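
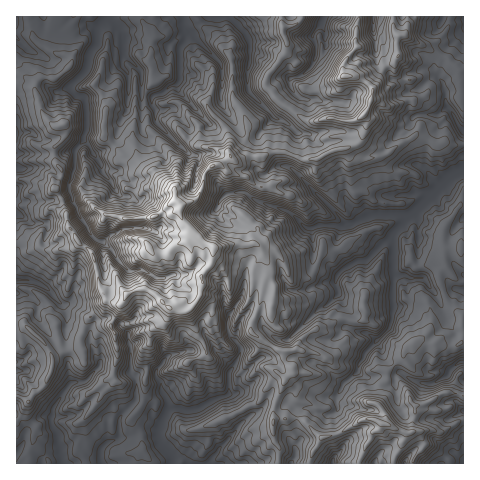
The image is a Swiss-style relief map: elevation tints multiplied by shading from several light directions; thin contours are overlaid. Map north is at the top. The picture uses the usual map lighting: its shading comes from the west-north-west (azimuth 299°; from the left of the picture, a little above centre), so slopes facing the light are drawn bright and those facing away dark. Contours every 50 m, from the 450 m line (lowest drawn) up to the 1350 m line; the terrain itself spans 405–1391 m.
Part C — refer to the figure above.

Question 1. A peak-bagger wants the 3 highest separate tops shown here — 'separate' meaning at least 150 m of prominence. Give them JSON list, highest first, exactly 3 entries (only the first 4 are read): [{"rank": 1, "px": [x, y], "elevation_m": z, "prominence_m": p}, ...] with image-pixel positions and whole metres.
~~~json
[{"rank": 1, "px": [181, 207], "elevation_m": 1391, "prominence_m": 986}, {"rank": 2, "px": [344, 76], "elevation_m": 1168, "prominence_m": 260}, {"rank": 3, "px": [381, 423], "elevation_m": 1074, "prominence_m": 272}]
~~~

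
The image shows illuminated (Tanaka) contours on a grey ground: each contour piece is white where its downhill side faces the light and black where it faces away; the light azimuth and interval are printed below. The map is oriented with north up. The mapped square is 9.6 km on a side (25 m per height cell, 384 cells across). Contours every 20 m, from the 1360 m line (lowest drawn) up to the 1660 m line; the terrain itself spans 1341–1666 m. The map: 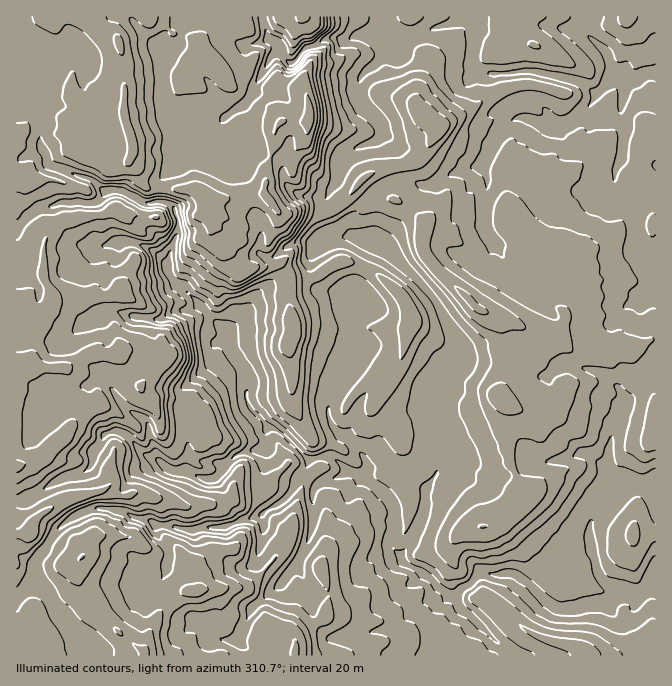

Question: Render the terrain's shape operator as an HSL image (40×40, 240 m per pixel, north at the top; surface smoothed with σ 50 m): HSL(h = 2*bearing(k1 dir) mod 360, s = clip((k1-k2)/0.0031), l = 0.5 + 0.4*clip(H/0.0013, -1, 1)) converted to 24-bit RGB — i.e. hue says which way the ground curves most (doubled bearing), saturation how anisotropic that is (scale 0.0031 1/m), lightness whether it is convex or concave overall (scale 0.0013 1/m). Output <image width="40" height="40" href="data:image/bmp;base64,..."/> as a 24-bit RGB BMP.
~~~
<image width="40" height="40" href="data:image/bmp;base64,Qk32EgAAAAAAADYAAAAoAAAAKAAAACgAAAABABgAAAAAAMASAAATCwAAEwsAAAAAAAAAAAAAfH18hYZ4gYB6gISFfXiAc2lueV5Yfb6myMajR2SFqnecaIyNdqupkHKanzpQa4N3e46QyMeWWmyLYoedjnigoXulkHWJhoGFfYqGdoGHfXyFe4WMipOeaLClcxU/iZJ1eIBtdox2gJ6miq+xi5Wkb2majneak4GViXKLhpmIeoaPgG97fGFld2l+rN7Ma26J4qOOVl9fTHZXnHWCh1BhfauASE6AmYeWaoiWsNOunD2GfGZUWnZIYXdHbn9JanlvmIqgfHeIeIqGkJWUYJlwVQ4viaaZhKOkltbed4ytfniNkn+ElHJ9dmN8f3t7k4t/b3KBn6CJfGx8f2N6kJelfLuYiH9ofXFpj4NwlV1rXGhFdGxSc5d/r6ekBD5U1NG9eIejrGVfaT56r6WgfX6ecYuRfIeXn4ChWHdqjpmToIqmVopvTAsifqeMhrimgLGaZ2tcWnBkc3RYj3VxlICBiE9xXoeBo5WGcYaEkId/g1R/hoN9eKt6hY6Aemx5d3V2ZoJ6r3Six13FlqyaWHhYkY9ci2lgBW0cgFVvnIVrYFV5t6x9Y3yFn3qYc4J5a31uqYOgaYFaYaWGZS5p2NTolNDIg5aMh2xuhGJwfDE5hYWRYm5JXXAtLpBFm3B7rp99UINcelRjf3NmlaNxhJVhbHZedG5seHx4e4JvdHaOgZSIo52Qe5SyrqXUu6DOo1WIIE4+q6CHgVBopM2HZGdxc31+lYaaioGXSXlMsZmXaBY3ooRVADMVoZ2Wq3indk5Rek9oh7OpgHyQlZKic2CFdTkxo6NnHnxrdqeRU0OOrZTAp6Wuk5J1coF+c399dnh+kJ9/LDJalpN4dp50lXt4fXpBJVol24ClkYJ6KVNMrrCvsbKOd21xTHRlh5V8UHBMaxoTWTY4cquOpM2klTKOamMsVmE9aI6Dc5d+goJ3gIZ5iJx2WCp3l5GdpayQVWF4zXVlBywdgI1qlXRztaKedHOGbV1We1dSjdHALA5nntezsm+3tXe5wLPTY5R+SVZ51ZuvP4+KhIh7t4mBk3KVjIR/WIlWhj2ILo+jtJS6jHOWuZZuZ1CFg3h8dZKCY517coV/doV4fIF0fIV2ZVqLmYiNp6CGjmaTmIe12sPPB0tIuLDDvJGnoJLId5jb1u3qJxtI1fbthGVRbqqKjIWmwluz3b3BDh5Nn3pv4sOvDS9JpZ+AjX+Lk4iRrIuSCylEc5h3nISDbW2Qw5K0k4avoJmqlouVaXpvXnVibnxsdIZ9dG12cpCOkYuRr6yXb2SeWG2X33uQhn9ZADMCmJapu7HSxrG9Mx4AMAMKdYA9s6WfhIyWnotvF40CHzMAKRJWjIy26dq6AgoxtriFfXmGnYSDkHplHh5Q69qyKF1ndYRyeYp7no+ckn+ftYarpYWfcoN+Z35maIV1dnp8cZCEd4SDs6aPaGeCQ2Y+jI6C66rr6rX4XXNHQT8PZmCgrd3Rj8HUipTRlMHeoonalpfDxovIg3DBem6VAjEL+NzHCwUuq7KDW2l4qZKKhK2iMQg4wc+RIjJji5p5aIBuh5J2f3aAiHKAtoaYooWfgpOQcIB7c4B7V36CbH92naB9f2yDd3iCGWQWQH9DloygnXu32ZncJ7mPv7zbjJK/d3ixkYOoXbiwpj2b5s+0SktvknedvKG0JWteGz9CnZCPtIakZKhyVg0ic7OVkp15PUNTlY2CeYeDgINueXlwfoCEjJiPpIagp4GehoiNcm91WHd/eIZyeYRmh31sioejrICDg3R8PVsWGE0kraCCup5oQGQsXpM0KhYJLyUEo3hgH9e1z5SUiIGcR1uFwnyaN1tI88Hgg6K7O0k1b30+hp2VkYmGhnh7n5ubVltihYh9eYyKf2JwhI9xYJ9mdH6DrI22sn66iZqiWGCOmnlzfmdlhY9aZ2aDtmq+mo5rPYk8OjxgvJWQwKKKXJynQCIYkMeQZn2vr2BDilh3ADMPq6QtWkJyoqWIsnWeXFsCKiIJmdCyazJrd51/kJB7f4uAiJCAa3ttgIl0fGt0fHd/kJ15emJ1knB4hYNNOGgbelouf5h1mWuYc2qOvZCRW2lxVHlv0aXEw6XEkpSqADMzy6abeg80NQBJduSSS0F+rKiQkKWotczkf1/SJzKzu7d8bS5L2vHbW3XEd0dCeomAcXl6hZN+gYiBeHGDl5WLfXyJc3ODgnl+laJ7eWZ+f4h9h5F7lUhikLG0hZiXRmF4joWVrZWdYWGAcnuAY35qs4aDv1ptnoCfTWyw1fbrLiNBdaimU0F6n6SFhMF+cGZtfoGRaB9fe1ZlgdCQhrqAViJdqrKPln2KfY2EdpeIhYWGemWBf4pzf319eWt+g4B4mIhreX11f4V4g4N7g5iSioWEj3+KMmN0fn56o56AcHF8bn9+boB6m42HqX2yscDMclOEj0Rr1fbiOzBPYF12ib2doJSHcWhoSBlGcXucnqOlo8uMaWVxKjBlzKyjO1x6qpmIaYFueXt0Zmh7h4eBe3iEemeNkWprkraqfYiZfYWSkn2ejo5+eICDkoegUlhxaXxooaCIio2McGx7jHmCQoVBXmJ2t656dFiOipmUe8FPg11kP5GVo5yflWR3oHp3GShXh3SRnI2H2NmaSUZ2YXOEc4d5oH6blYOHmI99YH98dHR/f4eCeHV8YlyGqL2tinh9fX6HfoeLcGF9qZGEf3dzbHhng2iUaJltdZ10gmFsaYF6fHppmaqPh5WbXkNZfJh/bo6ByI+pqmNwQ6xXL2E1i2N2mYN5RSNhaW5lnp901d+cSEF2dXB9S395j358dHmDzYyNW316bHl2coBzdYaFXnh6lpB6noF3gINyfndXVYh8l6ach36ZijxKdYtxkY52YpdrpJW6caejcI6o0XrAkmeRcnmfeol+gXp3ZoBzzJWi2ebiHDiCcWp7dUlrdXuThWCNkKR0x9l/R014cnJ+doGDZntwj4CEcG99qZWFX3aBe3x5coCAaWp0fXNgnqh8hHJ/ioCAh2hteGVJgYmdh5+zh3GMjJWLdHh6aHBdoZhLWmBbTnBSkIWIfW6coZ+ifIGfg22YgdeJzaejQipgY4NWZkaBbm+KanqTr6Ko3MKfP1p4b3qCc3aIh4R4a3hrcG921rORWmZucpSMcWyAcFtncYZelp96f3R7hI6GgISYgYSNeX97eYSOiISZh4eYmXWfa2uDx5SRXHt/bIF1Zn5qZHJ2gcZ+cHOtitLf9NfkqUyIYUpvd2hwU29fdHN6cnBhkJVb4+atTUGGcoCYXFGGkZeWc3mZcXGbwJ2Of62uXF+HekhsgGFdeqh8eIZxf6Sff4qVf3OFiIB6fYV5dYdpfnmDcnh+joOJXX1giYuXr5eYXl1vhIppXW09eDEESzsdu+LbEEoSMzINmjluwp5mTndrT3FkXXNsk5p6zNulhlKSaXF5ZF1+f4d8c3BuZlFar9KQkISZaTZyfUVxpdC0lb3Lh562f3iHgV1tgHFyjY6HfoV8ho6JWnFuh3h0fod4sIywREdruLmfZWKoooa9VFa1r6zAgsWef4t0XGN+gjxqcUFQ0dmajlw7JWUvX4SNiqOGrMBcX2BofWRwc3V8f319eE1neJ1+ruC/czBmZCdOktCqlsu6hHBzfGlme1Fkfop+fIR8gYF7j4mJh4SVgnmMdHtyYX9kenltn4h9WX1qfXRqbG9uV1d6sa6clpp9g5iveB6NV2NemKSEn2ZxvrvJv53OF142UJJVtbyemkjEiYR4VmxNZ09Rg7+9o+LGaR85WRZBo+fHh76peGRshGJyiIV9f3yDhH59gIGAh4Z9goZ0h3qMgoWdgoSddXaObm19t7iAe2OGZIR3bIN1k4KAU2J65L20eK2xCggrzpKGg3Z8j66XaKBaXKZziHDa3cTqMoMqLDtp25rhx8HnitHwjJJ2cC45citml9SvdKeDfVlWfGJYbnt/gFKBfpOEhIJ/gXZ1iIaCgYuFgoaHcXpxhHt9hWRzgWmCrqyFXWpUdXNmcYtfRm8uOFNc8KkKMwwACikp3aa0e5WYibOUjWpxrqNwyJG8BC8O6LOdJTtMRodArKA/bC8wf3JtfnB+WkaLzuqiZ0pVgnd4i7CxV2KLgG1rhX5vf5aWfoSNh4WLj4eTmIKce4CBd3F4ioN/fXSMe5OJuHuac2tecm9lrY2CmUil1fb2kypcttmXO0Uvs6lkh4yCiYt4mo58Ojxw15Gwg4mSQl5aP10ybX9idn5ZeXBmbmVoXIuG1LyZW3qHlZKGeIxqZjJ0hqSUfpCJfn98en16fY98g4CGcHF/nn+TZGSKkI6HN3BEiKKRk3DEvK3q19H6vYbdqdfWfKHczM7/oI+0a5O1pp2tfoh8fJV/fVhcWDxfz+DK6t7tFkeo4p7lM2VHooiVYmVyg4eAVKmIk5yPnoCOYnuBmJqJQjx8j5WCgX58gIF6doF9eoV1c3t0iX57gnN7a2mAlpOIq4SFiW+MT1wpKzECd4QABG9M2tjTMwIAKDMAMQoCE8FJjsB/g4GXjomqjVmaktDGeb6KY1Mzey5DMWxv8bjeLXxtg3utmKe3f5qWbnx+pX6QaXx9vZiKMkl2mIyAgn5/hIR9goR+d4J3gnqEcn90bWl+iX1+i5J9mY61fnuqiJvQ0eb6zlNXuhQHOnU4rubUWqGfcJbCmIXCn7Swe2VqbmVea2F32senUzRSs9GkTl+XSIZxX2Ju7rTLLmI0X3U0gnZIfn1DNnNHvJa0Zn2GKChnop19gICCf4OEkYOOhneAe4J/cYZ0XmR1k4x+hJN+doV8R7o7MxQAbTIsoc7rfKi2wIvPiLmns6izRV9oYYNghnJhgXNwe3h2ZGx0xcaDOxxf596YX0VVQnGCUXSAfJeDx5zRoojXr4fIbJ9wjYOKWItTZHlCSEOBm5KHg4OGfoCLeoeFj3+Yj4GMiIF5TXV9kHR2cY1ljpx0Wy9SmrmUg4+Qe3x+d4KCYlpt1datT11LWlR+enp4gYF6gXx7fnx/doB8f19oVnV30X2OzPS/NC5XOGZDWH1Mf3twgXdwemhd0oqSUIBafnuQioOPJlpwqJaDgoqBeISKmYyWdWuAjH2NnYabaXaIl4J+k3+FoImEFixtl56XiJSJeXV/fX97cGF6rcKQn5y2ZliGd318eoaAgniIhn6GfXV8ZlWDp46BTV5f++7LNDSDb4WseoujTJuSdlJcmIZ1bYNp6LGxMnhZjXaUboiKZ4x4fouIfYSKbnt5jYGacH98h4iAp5CPinyEioeJhX98ZVucpa2Hgn59eneAc2mBnauKnJxsV1JehXSBe4KEg3uBbotreICJhnOgaIuRw7G8Qz/F+fHSMVScZIKSgYSNbSpWcHNskYlxgaSWoMi4z4rbU3dziXaFZXpyens7fVdCf1dpO3opkXt+en53fIV0kZ+Qh4eBgYR+a0V6iZtzg4V9enl/Z2t/vbuIZoNgZFB4iGp5fn9te3ZqhX+AnopjGlxPq52ykodqX01q8P3OSz+BV29wYSVniZCPbH2YjrOpgaaIfpF+b2ePpWWuqHifUnVJe3+He1tXeXpsr55+P5F7pIOQiYN4lot9joqAjZGDWlByhoh/h4qBe3yDbm1/sLWOl4SMWFt3alF+oKGXfaCuhlWAkLSlX3J+zaLRb5WZhXWczOGYZ018blxkK0p/lZ6mbn2akI2UtrCjc3JjZF1OeW1wboSk2rnwoovXk7DgxOD3qq/VhRVEI39OuI+HUZ+EtZeYgHh0aoeKhYF8kZCDdnd/fnaArrh7hIdzYVp6T3CLt5l+clJigquMfG+O2JyZADIz4fXWjzHb65B7Uk9Ua15LOm5WZnddaJiEiI96rHBWi2Nwjo6COk5QVkIWPEQGJzIBMyIAUjcNeo93n93doomlcXNKsH51PVIYgIeBgmd6codwgYFzfXZ7dWd7vdGMbImFdFCAbHd9h4CCl5Wng5mSf42CY162r3W9VA4PADMQ9tXXSH56z5Dij4rFX5SsZF1PeG5noKCAjn+HmomHGCNluKi7nYm2mH+3ipS6kb/Fg6KpgH+HlWOEonp6X4mCmKWWg4B9enx9hYl8e3Z8f3t7W1p/3uzSjmGaYl5PhXx3YX2KsruYe290hkxFkXZVFCYNIxAg+93Qkew9JTQAFyQPgW01dkFMh5GDR41IiYV+mn6hk4ODNTl5npaBfHx7h4aNj6+qg5aahHOBhFplfkdcd4l4fpd/g319gXOFgoeLhYOGfneGgX2GX6yFsptSax5WxNnBVpyQcWxke39WhmN5i4+UpcaYGgAzoLnDpqKa0snJj5/mXVO3anagdpCZkF2LpqGtfYGSS3g+V3pNiU+Ki5N+gIF1jY9qhXJJeGRKg4VrPW6Aj4CkoYynm5iUbW6N"/>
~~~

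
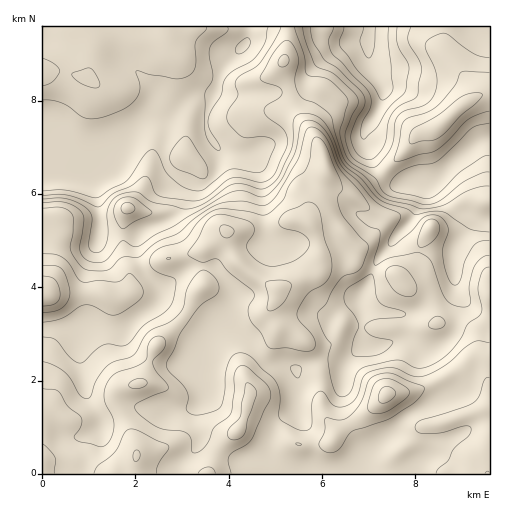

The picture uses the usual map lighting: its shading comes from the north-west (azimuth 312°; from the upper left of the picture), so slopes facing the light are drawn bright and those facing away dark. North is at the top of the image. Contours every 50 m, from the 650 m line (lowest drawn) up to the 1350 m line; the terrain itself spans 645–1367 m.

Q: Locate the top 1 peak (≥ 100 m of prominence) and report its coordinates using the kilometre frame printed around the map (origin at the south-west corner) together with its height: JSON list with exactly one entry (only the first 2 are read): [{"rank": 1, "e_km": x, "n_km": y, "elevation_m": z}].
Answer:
[{"rank": 1, "e_km": 7.39, "n_km": 1.71, "elevation_m": 1367}]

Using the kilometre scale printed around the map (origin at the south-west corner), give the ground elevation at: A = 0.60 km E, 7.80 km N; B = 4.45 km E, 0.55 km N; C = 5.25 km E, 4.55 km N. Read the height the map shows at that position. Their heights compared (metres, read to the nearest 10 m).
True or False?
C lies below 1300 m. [True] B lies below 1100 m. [False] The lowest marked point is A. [True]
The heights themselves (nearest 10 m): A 890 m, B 1230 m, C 1200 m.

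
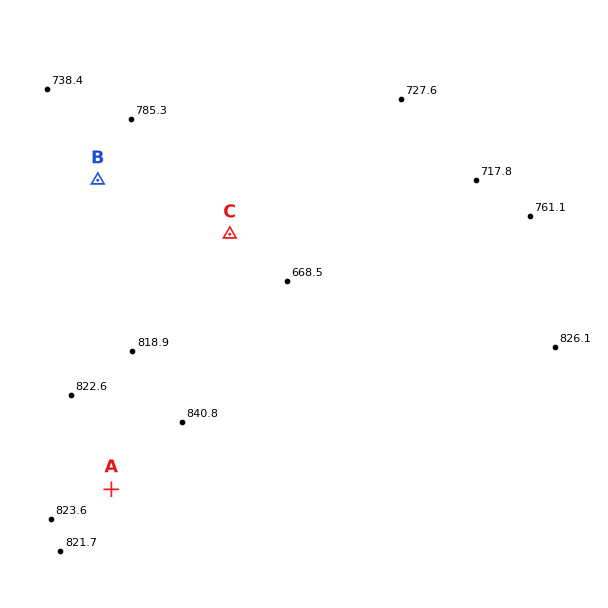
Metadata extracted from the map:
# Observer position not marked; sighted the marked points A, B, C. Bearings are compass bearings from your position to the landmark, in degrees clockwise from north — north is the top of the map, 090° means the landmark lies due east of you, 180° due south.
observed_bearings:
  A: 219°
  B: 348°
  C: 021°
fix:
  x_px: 152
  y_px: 438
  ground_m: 840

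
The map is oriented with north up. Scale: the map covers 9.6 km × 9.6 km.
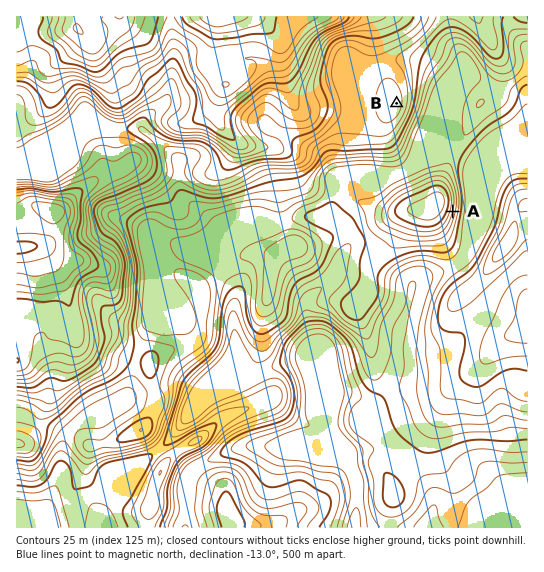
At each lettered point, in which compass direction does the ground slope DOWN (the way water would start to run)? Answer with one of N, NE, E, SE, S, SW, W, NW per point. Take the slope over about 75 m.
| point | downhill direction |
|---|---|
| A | E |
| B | E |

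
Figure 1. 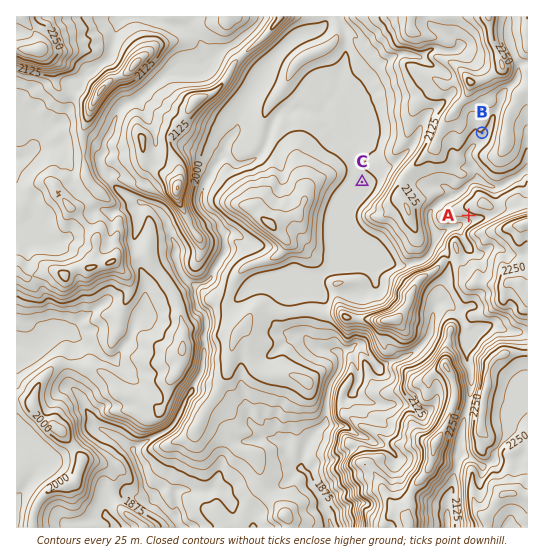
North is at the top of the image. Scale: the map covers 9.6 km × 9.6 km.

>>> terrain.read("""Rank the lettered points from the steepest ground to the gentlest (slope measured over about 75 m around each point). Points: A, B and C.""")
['A', 'B', 'C']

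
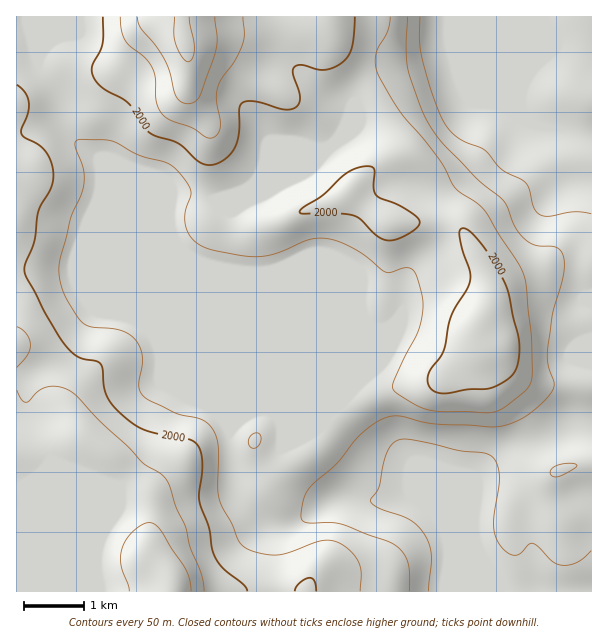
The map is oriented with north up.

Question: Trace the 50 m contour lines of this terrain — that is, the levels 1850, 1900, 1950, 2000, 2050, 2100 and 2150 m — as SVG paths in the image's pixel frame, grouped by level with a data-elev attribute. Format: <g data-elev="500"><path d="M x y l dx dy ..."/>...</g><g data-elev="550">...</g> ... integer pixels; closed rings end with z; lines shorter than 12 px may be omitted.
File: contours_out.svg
<g data-elev="1850"><path d="M428 591l3-36-2-10-5-11-7-9-7-5-30-11-7-5-3-3 9-15 4-21 4-13 5-8 7-4 13 0 47 11 24 2 10 5 4 7 2 12-5 39 0 14 5 13 10 11 4 1 5 0 10-10 5-2 6 4 15 15 12 3 13-4 12-10"/><path d="M591 214l-16-2-26 4-9-1-6-6-5-20-4-7-23-12-19-21-21-9-12-9-6-9-6-12-14-45-4-21 0-27"/></g><g data-elev="1900"><path d="M410 591l-2-27-3-8-6-8-10-6-47-18-12-2-21 1-6-2-2-3 0-5 5-19 8-11 24-21 22-27 12-10 12-7 14-2 36 8 63 3 10-2 12-5 20-14 11-11 4-9-6-21 0-15 5-36 9-33 2-17-1-10-5-6-6-2-18-1-12-8-8-12-10-24-29-24-32-34-12-15-10-20-13-39-2-22 1-30"/><path d="M552 476l3 1 6-1 14-8 2-3-8-2-12 2-6 5-1 3z"/></g><g data-elev="1950"><path d="M360 591l1-19-3-11-9-12-13-7-7-2-9 1-32 12-12 2-21-3-7-3-6-4-23-47-1-12 0-39-1-9-4-9-10-9-27-7-33-17-4-9 4-28-2-9-4-8-6-7-8-4-10-2-23-2-9-6-17-28-4-14-1-12 12-49 10-23 3-12 0-13-9-23 0-5 6-3 32 2 27 14 28 9 12 10 8 11 3 7-6 21 1 15 6 11 12 8 35 8 21 2 18-4 31-13 17-2 13 4 16 7 31 23 4 0 15-4 6 1 5 6 5 18 2 10-1 12-5 18-23 48-2 5 2 4 22 15 18 6 55 2 9-2 9-6 20-16 5-11-1-42-7-60-6-13-32-51-9-9-22-16-15-26-39-48-22-36-3-11 0-12 2-7 9-15 3-15"/><path d="M251 447l4 1 5-4 1-7-3-4-4 0-5 5-1 5z"/></g><g data-elev="2000"><path d="M247 591l-4-7-22-18-8-14-4-24-10-28 3-36-1-11-3-7-9-7-27-4-19-6-11-6-14-12-8-9-4-9-3-24-2-5-5-3-18-4-12-11-20-31-20-39-1-10 9-24 4-30 13-24 2-14-2-12-6-11-6-6-13-7-5-4 0-5 7-16 1-11-3-9-9-8"/><path d="M316 591l-2-10-5-3-10 6-4 7"/><path d="M440 393l9 0 19-4 18 0 9-3 17-11 4-6 3-10 0-21-13-53-23-39-12-13-7-5-4 2-1 6 4 15 7 21 0 10-19 35-8 36-12 16-3 8 0 6 2 4 4 4z"/><path d="M387 240l9-1 12-5 10-7 2-6-4-5-12-8-28-13-2-7 0-18-2-3-12 0-12 5-24 22-21 13-4 5 4 2 29-1 22 3 8 4 15 16z"/><path d="M103 17l0 27-11 24 0 6 4 7 9 9 23 13 21 29 7 4 21 7 21 18 11 4 6-1 7-3 8-6 4-6 5-14 0-25 3-7 4-2 6 0 30 8 12-1 5-4 1-6-7-24 1-7 8-2 16 5 8 0 10-4 9-6 5-7 2-8 3-28"/></g><g data-elev="2050"><path d="M204 591l-2-15-12-28-4-21-10-20-7-22-5-9-21-13-14-16-31-28-20-21-9-8-12-4-10 1-8 3-10 11-3 1-5-3-4-9"/><path d="M17 367l10-12 3-10-3-10-4-5-6-3"/><path d="M120 17l1 13 4 11 6 6 15 12 7 10 3 11 0 21 5 12 9 7 21 7 14 10 5 1 6-2 4-7 0-9-4-19 1-11 4-10 13-18 8-17 2-10-1-18"/></g><g data-elev="2100"><path d="M191 591l-2-13-5-12-25-38-4-4-6-1-8 2-9 7-6 8-4 9-1 17 8 25"/><path d="M137 17l3 10 16 19 10 16 10 34 4 5 8 3 7-3 5-5 14-40 3-17-2-22"/></g><g data-elev="2150"><path d="M175 17l-1 16 2 11 6 13 6 5 4-3 2-9-5-33"/></g>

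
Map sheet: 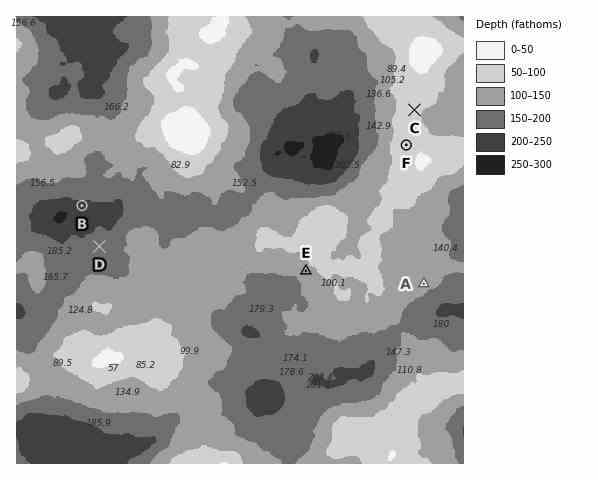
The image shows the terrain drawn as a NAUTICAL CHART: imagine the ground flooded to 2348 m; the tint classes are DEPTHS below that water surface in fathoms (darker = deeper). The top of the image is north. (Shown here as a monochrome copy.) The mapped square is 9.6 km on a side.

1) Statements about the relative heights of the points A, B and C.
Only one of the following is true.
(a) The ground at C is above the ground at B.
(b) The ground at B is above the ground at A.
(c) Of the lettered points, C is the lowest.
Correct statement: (a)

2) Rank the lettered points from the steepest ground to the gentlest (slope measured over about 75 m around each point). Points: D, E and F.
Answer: E F D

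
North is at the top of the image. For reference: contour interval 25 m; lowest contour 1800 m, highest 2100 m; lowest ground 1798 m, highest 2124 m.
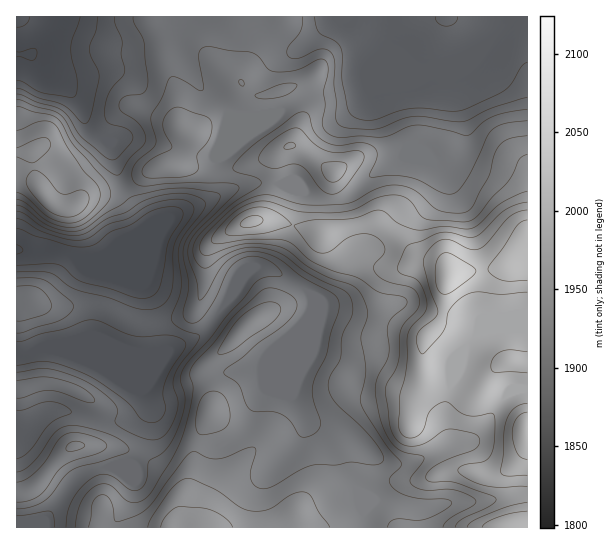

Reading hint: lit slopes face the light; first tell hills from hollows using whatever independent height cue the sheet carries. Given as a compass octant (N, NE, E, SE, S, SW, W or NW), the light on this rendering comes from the E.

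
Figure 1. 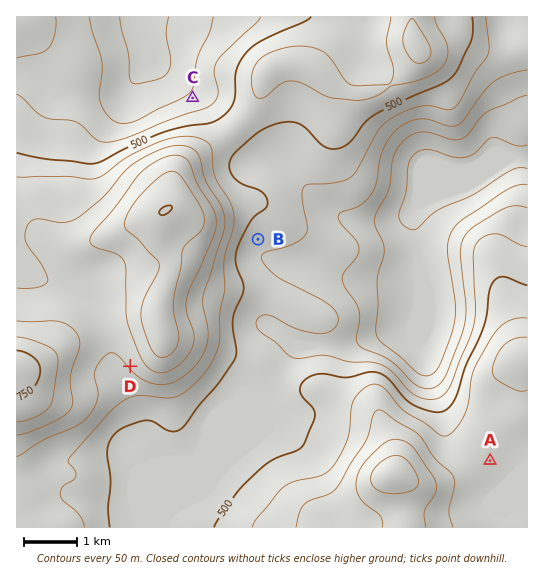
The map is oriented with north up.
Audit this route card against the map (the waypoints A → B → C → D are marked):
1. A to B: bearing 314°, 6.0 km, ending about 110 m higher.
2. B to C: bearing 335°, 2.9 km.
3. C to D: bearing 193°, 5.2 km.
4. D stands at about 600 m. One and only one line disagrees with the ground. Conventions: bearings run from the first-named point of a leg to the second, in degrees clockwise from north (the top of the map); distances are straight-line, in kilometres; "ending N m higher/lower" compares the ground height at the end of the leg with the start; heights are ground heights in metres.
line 1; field sense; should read lower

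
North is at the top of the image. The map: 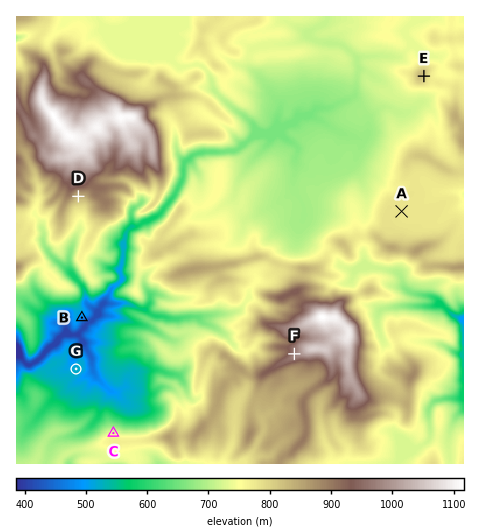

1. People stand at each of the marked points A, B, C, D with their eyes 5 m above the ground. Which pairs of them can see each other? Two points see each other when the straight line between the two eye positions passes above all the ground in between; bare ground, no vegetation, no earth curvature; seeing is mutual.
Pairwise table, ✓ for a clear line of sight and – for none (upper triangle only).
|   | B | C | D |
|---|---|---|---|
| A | – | – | – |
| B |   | ✓ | – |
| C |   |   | ✓ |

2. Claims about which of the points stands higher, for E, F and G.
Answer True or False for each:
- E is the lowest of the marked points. False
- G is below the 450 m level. False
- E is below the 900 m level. True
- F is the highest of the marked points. True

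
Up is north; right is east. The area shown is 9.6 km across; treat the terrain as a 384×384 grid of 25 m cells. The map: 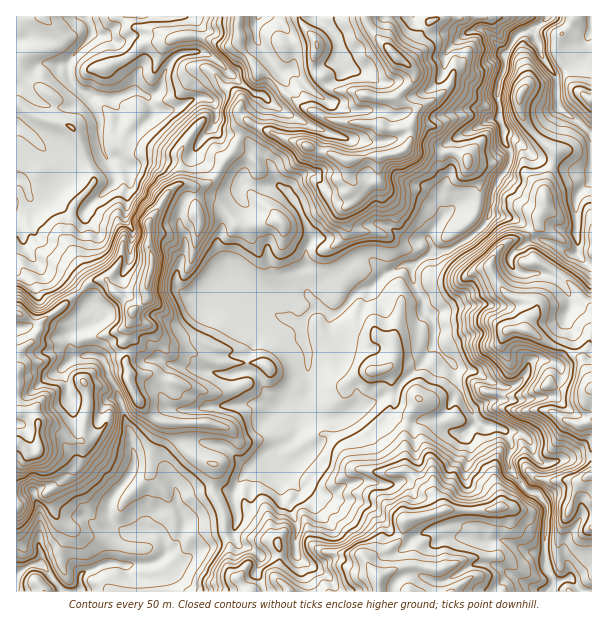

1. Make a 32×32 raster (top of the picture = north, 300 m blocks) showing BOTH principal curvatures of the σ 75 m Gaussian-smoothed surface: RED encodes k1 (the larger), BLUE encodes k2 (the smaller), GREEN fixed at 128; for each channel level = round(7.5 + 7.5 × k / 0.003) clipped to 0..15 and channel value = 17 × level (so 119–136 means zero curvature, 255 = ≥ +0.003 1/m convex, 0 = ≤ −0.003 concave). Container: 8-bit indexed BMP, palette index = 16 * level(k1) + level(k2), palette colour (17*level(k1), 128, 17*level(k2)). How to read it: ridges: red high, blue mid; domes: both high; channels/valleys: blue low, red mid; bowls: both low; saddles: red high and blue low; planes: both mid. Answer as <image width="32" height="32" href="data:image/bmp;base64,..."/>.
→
<image width="32" height="32" href="data:image/bmp;base64,Qk02CAAAAAAAADYEAAAoAAAAIAAAACAAAAABAAgAAAAAAAAEAAATCwAAEwsAAAABAAAAAAAAAIAAABGAAAAigAAAM4AAAESAAABVgAAAZoAAAHeAAACIgAAAmYAAAKqAAAC7gAAAzIAAAN2AAADugAAA/4AAAACAEQARgBEAIoARADOAEQBEgBEAVYARAGaAEQB3gBEAiIARAJmAEQCqgBEAu4ARAMyAEQDdgBEA7oARAP+AEQAAgCIAEYAiACKAIgAzgCIARIAiAFWAIgBmgCIAd4AiAIiAIgCZgCIAqoAiALuAIgDMgCIA3YAiAO6AIgD/gCIAAIAzABGAMwAigDMAM4AzAESAMwBVgDMAZoAzAHeAMwCIgDMAmYAzAKqAMwC7gDMAzIAzAN2AMwDugDMA/4AzAACARAARgEQAIoBEADOARABEgEQAVYBEAGaARAB3gEQAiIBEAJmARACqgEQAu4BEAMyARADdgEQA7oBEAP+ARAAAgFUAEYBVACKAVQAzgFUARIBVAFWAVQBmgFUAd4BVAIiAVQCZgFUAqoBVALuAVQDMgFUA3YBVAO6AVQD/gFUAAIBmABGAZgAigGYAM4BmAESAZgBVgGYAZoBmAHeAZgCIgGYAmYBmAKqAZgC7gGYAzIBmAN2AZgDugGYA/4BmAACAdwARgHcAIoB3ADOAdwBEgHcAVYB3AGaAdwB3gHcAiIB3AJmAdwCqgHcAu4B3AMyAdwDdgHcA7oB3AP+AdwAAgIgAEYCIACKAiAAzgIgARICIAFWAiABmgIgAd4CIAIiAiACZgIgAqoCIALuAiADMgIgA3YCIAO6AiAD/gIgAAICZABGAmQAigJkAM4CZAESAmQBVgJkAZoCZAHeAmQCIgJkAmYCZAKqAmQC7gJkAzICZAN2AmQDugJkA/4CZAACAqgARgKoAIoCqADOAqgBEgKoAVYCqAGaAqgB3gKoAiICqAJmAqgCqgKoAu4CqAMyAqgDdgKoA7oCqAP+AqgAAgLsAEYC7ACKAuwAzgLsARIC7AFWAuwBmgLsAd4C7AIiAuwCZgLsAqoC7ALuAuwDMgLsA3YC7AO6AuwD/gLsAAIDMABGAzAAigMwAM4DMAESAzABVgMwAZoDMAHeAzACIgMwAmYDMAKqAzAC7gMwAzIDMAN2AzADugMwA/4DMAACA3QARgN0AIoDdADOA3QBEgN0AVYDdAGaA3QB3gN0AiIDdAJmA3QCqgN0Au4DdAMyA3QDdgN0A7oDdAP+A3QAAgO4AEYDuACKA7gAzgO4ARIDuAFWA7gBmgO4Ad4DuAIiA7gCZgO4AqoDuALuA7gDMgO4A3YDuAO6A7gD/gO4AAID/ABGA/wAigP8AM4D/AESA/wBVgP8AZoD/AHeA/wCIgP8AmYD/AKqA/wC7gP8AzID/AN2A/wDugP8A/4D/ALTnwJG4mJeHhpWmt9eS6Malk5W1tqWVkrTGpZWVkpOkoHDnhIKDhIaHdYTY2JHVcnGlp9emt7fY1qSkpreAtafHkLeYp6eomIaGY7Nyo+eA+eXH2KaUhYSElZWUpKCmpdWAx6iGdoZ2h4aGx4Sn2bHGY3SVo9aUdHV1hZe3gOXW+pC2dYamhnaXdnbHhLaVlJV2doWl2db49vb46fiQ+ZKws6aGhoO3h5aGp6WFpoV2hoaFppOUlcaEcsbIgIDVpqSlpaiHhYO4dHanuHSGdnaGpsfE5sWlxpSU94D29Nf41+qlppeWcqaFuLe2lHWHh3aFt4Z2t6PIhYTnsNOwYLGmx5S3yJZwlZWUgpPnpYeHh5WXhna3pYRjhKSAcKSWpaXYpaW21pDm1+b36LZ1h3eHhnWWhqWEhKiRkaS2xfjWxedzlbSQ97aElIKShIZ2d4eHh3WGlcm3lJLl1eTTgcjFkrLYuKD3hLfItqa3lZaGhoiWlpWjuJeS98GQtOmS2cilgbWyo9akk3OElpW3yIZ3h4XJyJaFhmKRhPhwsmHWxpWVlIOlpXW3lpenl5aFh4eHdoWWp3aFg8f5tHPl5aazx2SWtdbG15WWloZ2d4eHh4eHp6enhoSVlNf4+KVkl/jj94V1YviixXR2h4d3h4eHhoaWhrd0dYS0tJO2l3SXxXK39XPmtPhzc3d3h4eHh3eIhnWHuIOVlIS29ri4ldWUZHS298aT93HFhHd2hoZ2h4aXl4SlpbT55veDgqTXg5aGl6V09oD4ktSVdXWmppalpnR1lZWTgpW3+IDp13ORhoanlmLWsPakssaUl5amp3K0t6XWlYWloHDH97GRtbKHhqd1hNWw+XSk6KO4pti2krbFg4KmhYWnw4Cgs6e1wod2hqaDtoH21aO1hXaXp4GFuNmmt7eFdnbXgMmn6JWzh4eGl6aEYaf458aFdpVzc7enqLfog3R1lcWQlafplYOHiIeGp4Vjg6OUhMd1p4OkgpTXhcOUpYSl2sWQx7SEhIeHd6eFh5aluLWVx7aCdNf498TU9fm2ktXZpZCixsm0hoaXuISYhoSG+KKStPX35aCAkLO1xcW1gLDUcPammJGnp6aXhJeYdHKV96H5pYGQ9vXTspSV1YO1tZDF5oNws4aWp4SDhIWElpJwovZgo9eiktX41saz96emkOjYk7L5l6eFtKiodLeTuMbTkOi1dLa2lIKBs9eR17iQs/qxwpWXlXSkyce2pZHEwpDFxpWD54R1hLb4t3LYt5Og95DGhoaWqJOEdKWn6MTC5+iDqIP5pIWV+IWlpZH4oaDBtLiGl5imhZS3t6WUpHOG94KVtbSUleekdKXX5eD21dCg5aU="/>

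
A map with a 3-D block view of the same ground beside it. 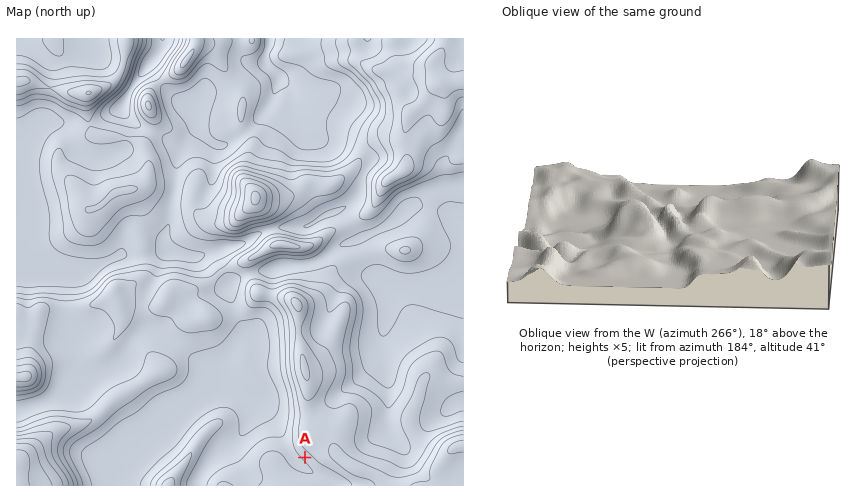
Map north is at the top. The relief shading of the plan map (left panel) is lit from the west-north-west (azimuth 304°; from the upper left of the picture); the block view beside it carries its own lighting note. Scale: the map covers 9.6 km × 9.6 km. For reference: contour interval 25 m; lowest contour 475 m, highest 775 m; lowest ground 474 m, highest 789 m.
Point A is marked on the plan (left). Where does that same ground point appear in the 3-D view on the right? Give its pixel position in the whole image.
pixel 816 208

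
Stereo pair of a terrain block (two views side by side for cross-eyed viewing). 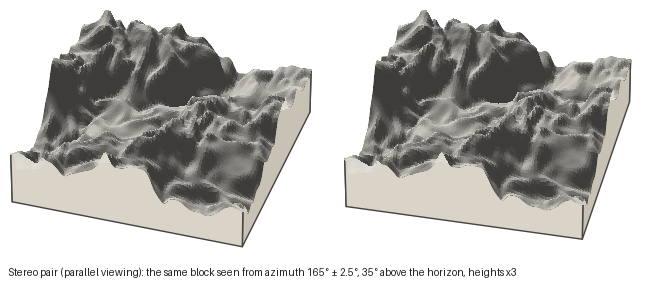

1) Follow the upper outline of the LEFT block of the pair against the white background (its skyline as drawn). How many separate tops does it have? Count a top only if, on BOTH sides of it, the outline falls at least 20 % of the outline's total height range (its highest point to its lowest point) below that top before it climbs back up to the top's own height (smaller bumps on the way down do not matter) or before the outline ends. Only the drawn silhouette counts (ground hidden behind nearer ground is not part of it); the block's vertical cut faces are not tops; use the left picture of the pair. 1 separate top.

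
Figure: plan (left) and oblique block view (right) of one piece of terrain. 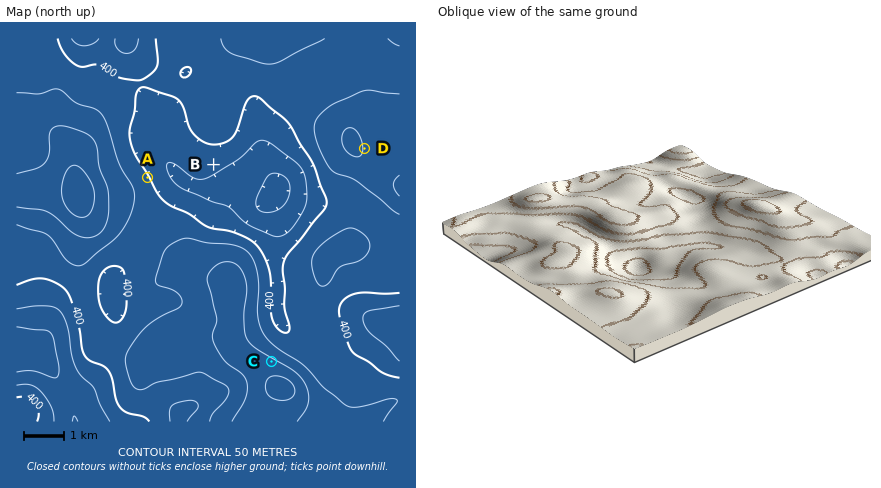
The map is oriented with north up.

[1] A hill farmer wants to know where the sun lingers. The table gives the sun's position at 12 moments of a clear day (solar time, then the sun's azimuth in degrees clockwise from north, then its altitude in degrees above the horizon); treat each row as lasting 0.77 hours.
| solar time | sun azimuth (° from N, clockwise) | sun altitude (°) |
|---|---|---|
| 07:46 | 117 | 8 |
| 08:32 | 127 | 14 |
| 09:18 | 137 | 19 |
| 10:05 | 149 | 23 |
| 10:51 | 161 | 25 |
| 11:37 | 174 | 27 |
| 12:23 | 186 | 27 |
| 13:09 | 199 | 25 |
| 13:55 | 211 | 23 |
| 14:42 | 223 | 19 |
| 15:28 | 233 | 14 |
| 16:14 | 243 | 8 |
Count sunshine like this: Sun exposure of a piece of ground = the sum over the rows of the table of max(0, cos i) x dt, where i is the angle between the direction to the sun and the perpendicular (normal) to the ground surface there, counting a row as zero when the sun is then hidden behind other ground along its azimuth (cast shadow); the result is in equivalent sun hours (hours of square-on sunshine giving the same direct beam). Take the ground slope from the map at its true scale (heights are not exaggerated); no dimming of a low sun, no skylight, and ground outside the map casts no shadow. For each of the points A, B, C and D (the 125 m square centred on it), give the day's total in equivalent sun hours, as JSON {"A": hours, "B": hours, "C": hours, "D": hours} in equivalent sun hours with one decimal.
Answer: {"A": 2.6, "B": 3.5, "C": 2.2, "D": 3.0}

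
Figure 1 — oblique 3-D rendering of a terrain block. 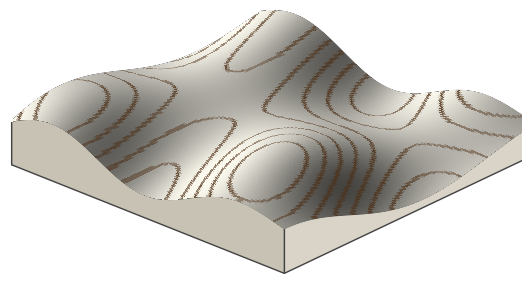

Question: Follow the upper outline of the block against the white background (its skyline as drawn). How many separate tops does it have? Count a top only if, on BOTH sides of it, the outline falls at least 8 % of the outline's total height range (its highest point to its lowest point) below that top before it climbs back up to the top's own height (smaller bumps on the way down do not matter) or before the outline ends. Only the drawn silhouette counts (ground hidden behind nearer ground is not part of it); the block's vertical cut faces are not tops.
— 1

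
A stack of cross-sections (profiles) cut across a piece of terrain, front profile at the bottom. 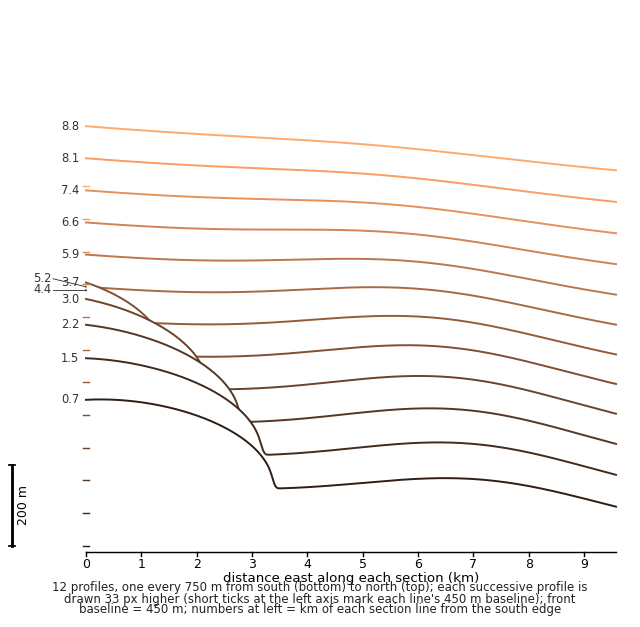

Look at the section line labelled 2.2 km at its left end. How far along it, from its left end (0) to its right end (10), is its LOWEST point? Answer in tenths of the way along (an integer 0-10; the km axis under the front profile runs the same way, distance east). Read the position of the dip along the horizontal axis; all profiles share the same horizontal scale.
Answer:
10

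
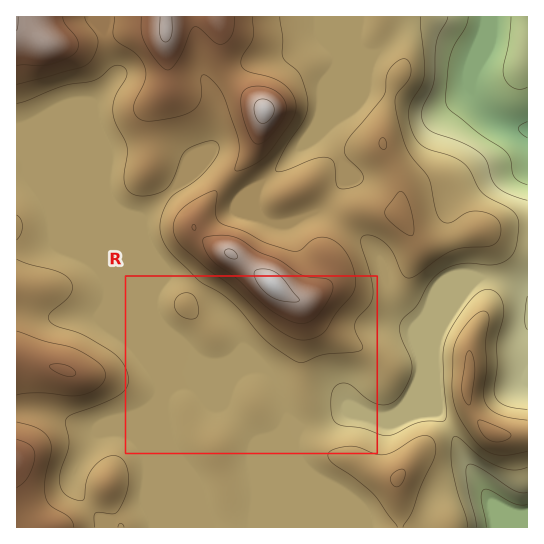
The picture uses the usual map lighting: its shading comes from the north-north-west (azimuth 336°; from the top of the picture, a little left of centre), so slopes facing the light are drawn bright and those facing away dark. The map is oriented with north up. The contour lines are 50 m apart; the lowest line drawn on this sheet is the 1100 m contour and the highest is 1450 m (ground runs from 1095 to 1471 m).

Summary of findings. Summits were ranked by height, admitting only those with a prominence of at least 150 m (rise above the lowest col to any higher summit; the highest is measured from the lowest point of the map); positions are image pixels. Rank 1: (273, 285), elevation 1471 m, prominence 376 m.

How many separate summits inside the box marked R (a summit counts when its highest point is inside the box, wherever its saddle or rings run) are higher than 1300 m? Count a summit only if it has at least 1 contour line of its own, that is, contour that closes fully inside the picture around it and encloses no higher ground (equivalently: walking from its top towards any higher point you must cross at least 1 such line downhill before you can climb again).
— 2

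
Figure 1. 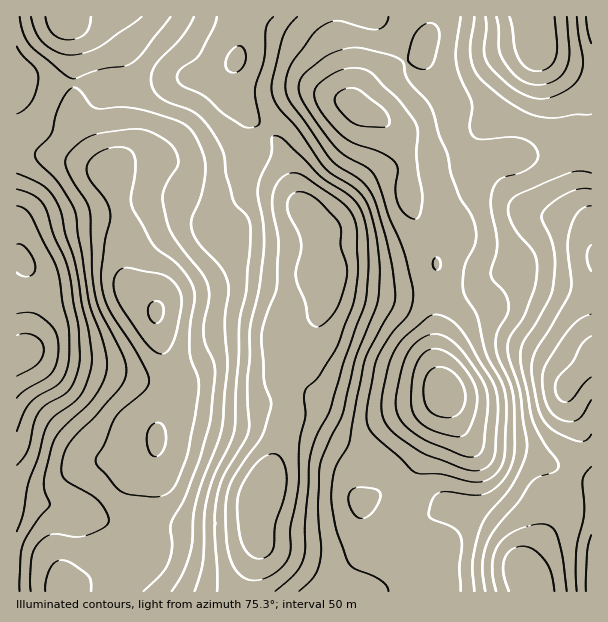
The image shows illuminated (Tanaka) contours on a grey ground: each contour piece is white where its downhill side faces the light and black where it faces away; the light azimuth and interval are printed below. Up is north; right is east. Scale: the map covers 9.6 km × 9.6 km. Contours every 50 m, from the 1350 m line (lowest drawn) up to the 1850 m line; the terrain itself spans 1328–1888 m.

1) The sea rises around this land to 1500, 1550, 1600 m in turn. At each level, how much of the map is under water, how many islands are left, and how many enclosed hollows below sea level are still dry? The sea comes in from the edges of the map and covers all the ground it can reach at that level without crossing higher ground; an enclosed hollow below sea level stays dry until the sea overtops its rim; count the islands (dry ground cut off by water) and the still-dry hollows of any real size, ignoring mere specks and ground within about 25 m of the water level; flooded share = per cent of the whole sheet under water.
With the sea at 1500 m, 26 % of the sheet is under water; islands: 0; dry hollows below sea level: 0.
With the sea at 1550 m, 38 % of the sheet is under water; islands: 0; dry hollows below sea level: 0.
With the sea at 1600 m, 53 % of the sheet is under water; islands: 0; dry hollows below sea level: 0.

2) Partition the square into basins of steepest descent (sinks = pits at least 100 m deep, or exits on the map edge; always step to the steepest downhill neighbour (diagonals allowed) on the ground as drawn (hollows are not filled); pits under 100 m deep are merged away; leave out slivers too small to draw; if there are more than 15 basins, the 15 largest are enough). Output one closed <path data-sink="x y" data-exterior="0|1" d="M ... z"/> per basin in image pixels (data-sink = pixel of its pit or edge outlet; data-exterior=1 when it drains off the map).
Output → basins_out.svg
<path data-sink="263 489" data-exterior="0" d="M429 16l-365 1 8 16 1 12 0 72 18 33 19 20 14 51 3 58 5 9 24 21 4 33 15 47-3 12-15 30-5 46-1 51-7 23-6 7-6 2-19 2-8 3-24 17-10 10 357-1-2-12-13-13-27-12-8-6-14-32-3-16 35-13 13-10 19-33 12-31 4-20-4-6-6-33 0-61 4-15-2-27-26-45-2-9 0-33-10-24-18-22-17-6-7-7 8-13 14-14 11-8 28-12 7-5 6-21z"/><path data-sink="26 351" data-exterior="0" d="M63 16l-47 1 1 575 52 0 36-27 8-3 19-2 8-5 6-10 5-17 1-51 5-46 15-30 3-12-15-47-4-33-24-21-5-9-3-58-14-51-19-20-18-33 0-72-1-12z"/><path data-sink="591 356" data-exterior="1" d="M584 150l-92 10-36 18-42 10-6 6 0 3 13 30 15 24 0 115 6 26 20 39 12 14 9 5 42 6 66 25 1-329z"/><path data-sink="537 41" data-exterior="0" d="M591 16l-160 0-1 16-6 21-7 5-28 12-11 8-14 14-8 13 7 7 17 6 18 22 10 24 0 28 11-5 13-1 24-8 29-15 13-5 53-4 24-4 16 1z"/><path data-sink="525 576" data-exterior="0" d="M444 396l-4 17-12 31-19 33-13 10-35 13 3 16 14 32 8 6 27 12 13 13 3 13 162 0 1-110-67-26-37-5-14-6-12-14z"/>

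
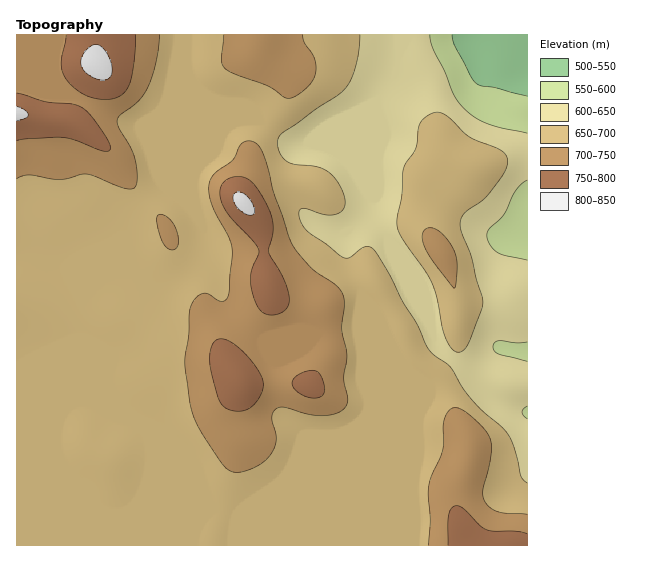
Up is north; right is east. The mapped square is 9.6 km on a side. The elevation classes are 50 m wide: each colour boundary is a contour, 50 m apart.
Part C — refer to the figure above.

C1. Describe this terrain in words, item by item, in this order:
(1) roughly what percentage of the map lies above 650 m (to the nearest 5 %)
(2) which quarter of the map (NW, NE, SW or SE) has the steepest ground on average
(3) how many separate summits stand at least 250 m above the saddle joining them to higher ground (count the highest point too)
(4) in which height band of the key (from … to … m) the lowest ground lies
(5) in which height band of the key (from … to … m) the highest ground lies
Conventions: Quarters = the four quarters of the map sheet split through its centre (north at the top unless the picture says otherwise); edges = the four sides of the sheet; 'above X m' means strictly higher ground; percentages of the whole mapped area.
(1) About 80 % of the map lies above 650 m.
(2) The steepest ground, on average, is in the north-east quarter.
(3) Counting only tops that stand 250 m proud, the map has 1 summit.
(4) The lowest ground lies in the 500–550 m band.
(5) The highest point is somewhere between 800 and 850 m.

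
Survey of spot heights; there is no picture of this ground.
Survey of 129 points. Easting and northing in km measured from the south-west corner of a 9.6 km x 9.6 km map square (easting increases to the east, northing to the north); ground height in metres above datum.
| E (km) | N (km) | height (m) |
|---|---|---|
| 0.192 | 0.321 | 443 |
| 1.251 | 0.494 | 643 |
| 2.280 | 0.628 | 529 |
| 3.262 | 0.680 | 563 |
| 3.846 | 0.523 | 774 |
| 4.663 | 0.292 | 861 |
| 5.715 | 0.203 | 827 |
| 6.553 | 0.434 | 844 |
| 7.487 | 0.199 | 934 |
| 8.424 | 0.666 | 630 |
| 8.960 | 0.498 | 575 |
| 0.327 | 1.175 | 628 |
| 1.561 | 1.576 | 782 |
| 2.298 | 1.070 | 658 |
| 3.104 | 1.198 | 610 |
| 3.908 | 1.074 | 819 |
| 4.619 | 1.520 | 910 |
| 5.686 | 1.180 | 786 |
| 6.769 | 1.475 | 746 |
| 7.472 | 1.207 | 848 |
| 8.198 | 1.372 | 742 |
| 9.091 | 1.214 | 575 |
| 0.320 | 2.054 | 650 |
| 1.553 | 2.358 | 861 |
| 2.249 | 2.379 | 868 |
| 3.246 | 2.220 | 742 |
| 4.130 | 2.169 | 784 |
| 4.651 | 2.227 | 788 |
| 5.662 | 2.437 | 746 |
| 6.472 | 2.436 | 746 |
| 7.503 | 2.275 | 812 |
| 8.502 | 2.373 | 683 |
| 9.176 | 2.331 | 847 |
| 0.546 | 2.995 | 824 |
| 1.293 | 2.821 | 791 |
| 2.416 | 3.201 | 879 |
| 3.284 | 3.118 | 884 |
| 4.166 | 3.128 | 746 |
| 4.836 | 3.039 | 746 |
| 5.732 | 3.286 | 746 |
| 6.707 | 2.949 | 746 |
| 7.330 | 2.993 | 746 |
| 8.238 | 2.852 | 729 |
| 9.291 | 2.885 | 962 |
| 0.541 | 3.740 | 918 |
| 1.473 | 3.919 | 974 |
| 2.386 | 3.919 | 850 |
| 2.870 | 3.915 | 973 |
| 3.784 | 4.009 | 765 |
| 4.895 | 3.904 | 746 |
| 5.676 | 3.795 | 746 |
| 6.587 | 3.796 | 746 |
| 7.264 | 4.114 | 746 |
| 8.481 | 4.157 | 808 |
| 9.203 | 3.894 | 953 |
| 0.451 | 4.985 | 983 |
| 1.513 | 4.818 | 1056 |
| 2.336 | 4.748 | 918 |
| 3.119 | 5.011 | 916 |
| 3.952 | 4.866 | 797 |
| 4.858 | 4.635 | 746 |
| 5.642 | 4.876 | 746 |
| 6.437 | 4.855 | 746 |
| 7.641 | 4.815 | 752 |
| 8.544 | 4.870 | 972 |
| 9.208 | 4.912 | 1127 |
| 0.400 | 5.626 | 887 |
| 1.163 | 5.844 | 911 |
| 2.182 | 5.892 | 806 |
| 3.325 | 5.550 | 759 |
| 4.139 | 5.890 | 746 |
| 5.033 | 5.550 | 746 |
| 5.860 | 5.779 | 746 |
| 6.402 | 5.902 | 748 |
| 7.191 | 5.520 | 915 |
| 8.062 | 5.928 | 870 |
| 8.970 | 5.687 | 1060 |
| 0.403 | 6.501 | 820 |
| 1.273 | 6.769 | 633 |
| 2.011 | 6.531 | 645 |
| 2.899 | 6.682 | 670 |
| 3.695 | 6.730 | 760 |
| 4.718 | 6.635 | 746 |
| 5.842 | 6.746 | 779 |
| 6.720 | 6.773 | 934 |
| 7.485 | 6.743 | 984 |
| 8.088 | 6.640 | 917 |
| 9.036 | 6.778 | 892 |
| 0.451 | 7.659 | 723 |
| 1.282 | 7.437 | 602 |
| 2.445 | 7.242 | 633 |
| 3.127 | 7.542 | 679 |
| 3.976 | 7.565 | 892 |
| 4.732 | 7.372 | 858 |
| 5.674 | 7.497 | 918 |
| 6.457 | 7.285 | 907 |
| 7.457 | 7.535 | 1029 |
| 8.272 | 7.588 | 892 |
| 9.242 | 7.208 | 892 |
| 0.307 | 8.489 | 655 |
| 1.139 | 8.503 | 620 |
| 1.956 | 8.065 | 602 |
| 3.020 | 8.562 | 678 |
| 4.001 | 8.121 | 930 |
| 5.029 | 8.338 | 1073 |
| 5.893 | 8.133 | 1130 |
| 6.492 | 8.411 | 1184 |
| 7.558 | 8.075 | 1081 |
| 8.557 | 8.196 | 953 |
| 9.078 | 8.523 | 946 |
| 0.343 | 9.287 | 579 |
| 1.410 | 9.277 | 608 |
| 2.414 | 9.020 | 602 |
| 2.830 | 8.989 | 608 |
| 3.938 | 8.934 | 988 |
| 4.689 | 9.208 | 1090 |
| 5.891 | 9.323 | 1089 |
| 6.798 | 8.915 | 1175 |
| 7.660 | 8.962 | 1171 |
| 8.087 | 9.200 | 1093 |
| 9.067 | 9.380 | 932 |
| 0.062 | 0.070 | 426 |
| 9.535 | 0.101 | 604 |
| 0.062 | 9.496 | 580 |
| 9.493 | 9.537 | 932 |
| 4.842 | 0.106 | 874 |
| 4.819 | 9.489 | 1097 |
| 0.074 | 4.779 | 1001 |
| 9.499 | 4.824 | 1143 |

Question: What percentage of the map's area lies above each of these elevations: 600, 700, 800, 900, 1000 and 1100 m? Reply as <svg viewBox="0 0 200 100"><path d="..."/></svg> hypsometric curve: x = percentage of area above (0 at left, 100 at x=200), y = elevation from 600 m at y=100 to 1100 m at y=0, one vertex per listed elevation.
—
<svg viewBox="0 0 200 100"><path d="M189 100l-25-20-65-20-44-20-31-20-15-20"/></svg>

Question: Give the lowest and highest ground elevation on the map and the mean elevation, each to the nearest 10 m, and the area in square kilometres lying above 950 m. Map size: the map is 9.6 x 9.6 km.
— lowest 420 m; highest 1200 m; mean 820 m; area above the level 16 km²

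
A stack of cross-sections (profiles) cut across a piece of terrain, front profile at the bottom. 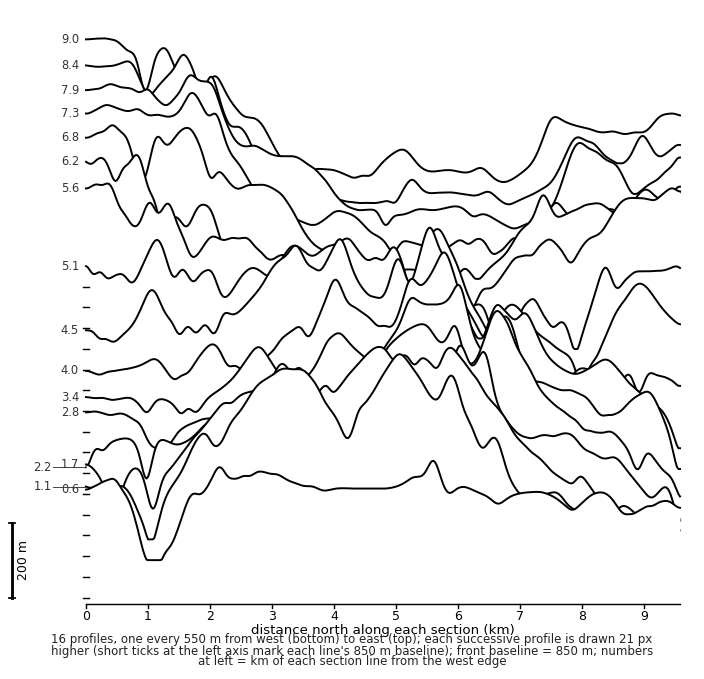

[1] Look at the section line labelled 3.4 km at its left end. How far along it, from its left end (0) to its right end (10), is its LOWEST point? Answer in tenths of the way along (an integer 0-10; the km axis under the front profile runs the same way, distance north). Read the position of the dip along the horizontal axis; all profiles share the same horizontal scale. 10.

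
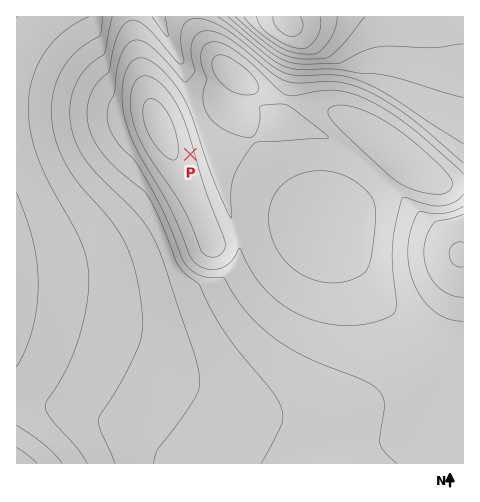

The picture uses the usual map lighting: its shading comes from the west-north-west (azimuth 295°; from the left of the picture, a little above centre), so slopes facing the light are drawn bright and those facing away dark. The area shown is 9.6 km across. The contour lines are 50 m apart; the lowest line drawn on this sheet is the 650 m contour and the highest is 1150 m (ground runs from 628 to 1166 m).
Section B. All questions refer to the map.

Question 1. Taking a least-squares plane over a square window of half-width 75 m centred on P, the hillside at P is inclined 10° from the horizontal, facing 257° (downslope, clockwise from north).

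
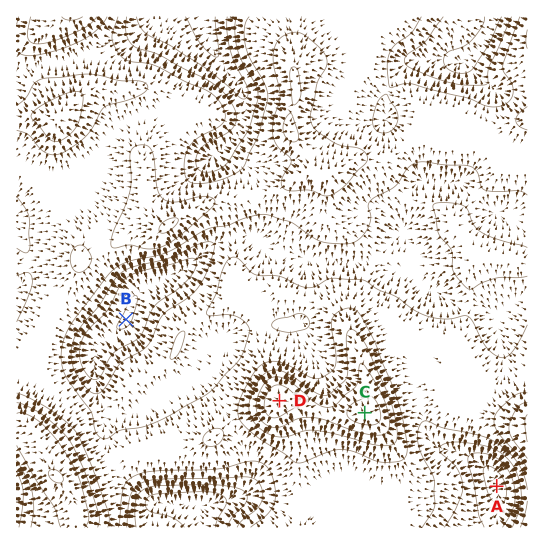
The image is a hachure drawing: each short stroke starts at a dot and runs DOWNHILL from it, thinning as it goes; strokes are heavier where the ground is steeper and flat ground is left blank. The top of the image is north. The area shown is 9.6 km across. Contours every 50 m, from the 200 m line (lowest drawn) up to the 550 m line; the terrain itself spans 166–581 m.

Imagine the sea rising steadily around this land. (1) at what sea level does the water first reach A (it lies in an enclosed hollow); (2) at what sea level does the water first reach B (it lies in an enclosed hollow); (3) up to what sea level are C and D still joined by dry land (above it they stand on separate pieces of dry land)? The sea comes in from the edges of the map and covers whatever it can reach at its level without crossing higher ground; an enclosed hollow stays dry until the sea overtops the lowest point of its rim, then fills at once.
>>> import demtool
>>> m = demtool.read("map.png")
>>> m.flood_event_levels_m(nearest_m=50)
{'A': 250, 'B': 350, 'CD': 500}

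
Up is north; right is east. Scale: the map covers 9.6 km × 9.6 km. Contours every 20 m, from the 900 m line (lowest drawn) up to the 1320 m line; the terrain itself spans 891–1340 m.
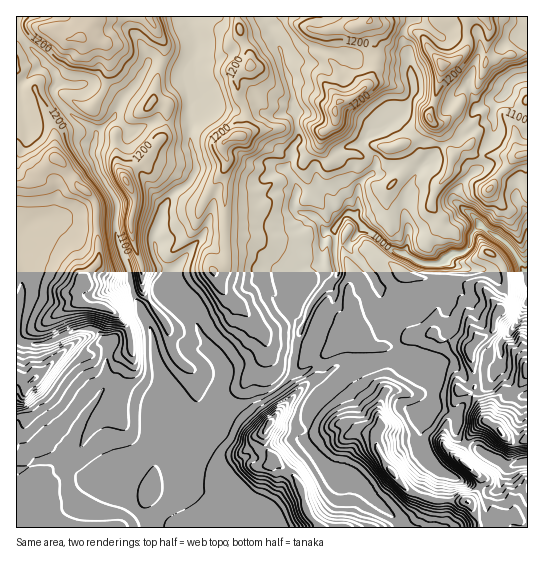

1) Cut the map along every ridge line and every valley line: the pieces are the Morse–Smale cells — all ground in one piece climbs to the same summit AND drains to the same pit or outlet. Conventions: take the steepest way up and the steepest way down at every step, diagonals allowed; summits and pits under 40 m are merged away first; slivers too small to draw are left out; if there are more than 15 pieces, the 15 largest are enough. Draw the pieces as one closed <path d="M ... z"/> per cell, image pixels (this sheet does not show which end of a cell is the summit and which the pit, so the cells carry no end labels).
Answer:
<path d="M17 32l-1 306 13 6 13 0 36-15 16 0 11 11 5 1 1 4-4 9-2 32-28 41-14 34-26 0-21 10 0 56 139 1 2-11 12-11 6-8 14-35 26-25 9-11 7-13 10-9-8-2-8-6-2-7 2-12-4-9-10-15-11-21-7-20-14-16-9-5-7 0-21 16-2-1-7-13-4-24-12-31 0-36-16-26-9-23 4-21-7-8-15-8-17-16-4-7 0-5 6-6-4-10z"/><path d="M263 16l-74 1 0 6 7 18 0 9-7 19 0 12 4 16-4 10 2 39 5 16 0 9-5 10-14 10-10 11-12 32 1 19 4 8 11 10-2 16 24 26 6 17 26 48-2 11 1 5 6 7 5 3 10 0 28-12 20-18 3-29 12-34 7-12 22-25-2-17 0-27-10 1-11-15-12-3-7-6 2-18-5-12-7-8 6-7 1-13 7-8-6-47-12-43z"/><path d="M481 225l-9 9-1 11-5 6-4 2-8 0-16 11-13 0-28-12-19-16-13-8-3 0-15 17-12-1 0 13 2 17-22 25-7 12-12 34-3 26 6 2 18-9 6 1 19-8 17 0 14 4 9-2 20 1 31 22-1 24 22 7 3 4-1 17 9 10 4-9 16-14 13 7 5 8 8 5 6 2 10-3 1-45-11 1-5-5-4-12-7-9-1-25 17-22 7-16 4-4 0-29-5-5-12-22z"/><path d="M359 357l-17 0-19 8-6-1-18 9-5-1-21 20-34 13-8 9-11 19-12 12-5 10-6 19 0 16 13 6 13 0 7 3 10 16-1 13 163 0-1-5-8-8-36-27-19-19-16-9-14-14-4-8 4-9 0-11 7-16 30-27 20-6 8-7z"/><path d="M393 359l-16 1-10 8-20 5-10 8-25 25-4 12-1 16-3 4 4 8 14 14 16 9 19 19 36 27 10 13 42 0 6-51-16-9-6-7-6-12-3-14 3-18 2-7 7-7 1-21-26-19z"/><path d="M395 120l-13 9-13 6-8 9-10 1-12 6-23 16 1 14 8 10 8 20 7 7-5 11 0 14 2 2 10 0 15-17 3 0 13 8 19 16 28 12 13 0 16-11 8 0 4-2 5-6 1-11 8-9-25-24 0-7 10-15 16-13 0-9-10-7 0-9-6-6-7 5-15 5-16 16-6-8-2-12z"/><path d="M155 61l-5 0-3 4-11 20-16 17-5 15-19 17-4 16 5 19 20 34 0 36 12 31 4 24 8 14 22-16 10 1-4-6 2-16-11-10-4-8-1-19 12-32 10-11 14-10 5-10 0-9-5-16-2-39 4-10-4-22-2-3z"/><path d="M189 16l-172 0-1 15 39 42 4 10-6 6 0 5 4 7 17 16 15 8 8 8 18-16 5-15 16-17 14-24 5 0 34 13 2-11 5-13 0-9z"/><path d="M315 48l-12 1-9 7-11 1 10 37 0 11 6 26 0 10-7 8-1 13-6 7 7 8 5 12-2 18 7 6 12 3 11 15 8 0 6-8 1-5-7-7-8-20-8-10-1-14 23-16 12-6 10-1 8-9 13-6 19-13 4-5 10-22-4-18-5-3-41-8-12 0-6-4-6 0z"/><path d="M527 16l-113 0-7 9-4 17 5 11 7 36-10 22-9 10 23 20 2 12 6 8 16-16 12-4 12-7-3-7-9-9-6-1 11-12 4-12 15-8 6-23 17-6 26-5z"/><path d="M94 329l-16 0-36 15-13 0-13-5 1 132 9-3 11-7 25 0 21-43 21-29 3-15 0-20 4-12-6-2z"/><path d="M413 16l-148 0-1 3 5 7 2 7 12 23 11 0 9-7 12-1 26 8 6 0 6 4 12 0 41 8 4 3-1-13-6-16 0-7z"/><path d="M527 129l-8 2-3 3 2 22-36 0-1 10-16 13-10 15 0 7 8 8 6 3 14 16 28 19 15 26 2 0 0-59-11-13-1-10 3-6 9-2z"/><path d="M206 447l-19 20-12 31-6 8-12 11 0 11 82-1 1-12-10-16-7-3-13 0-13-6 0-16z"/><path d="M527 52l-20 3-22 7-6 23-15 8-4 12-11 12 5 0 10 10 2 6 27-18 3-13 11-9 2-7 6-6 13-3z"/>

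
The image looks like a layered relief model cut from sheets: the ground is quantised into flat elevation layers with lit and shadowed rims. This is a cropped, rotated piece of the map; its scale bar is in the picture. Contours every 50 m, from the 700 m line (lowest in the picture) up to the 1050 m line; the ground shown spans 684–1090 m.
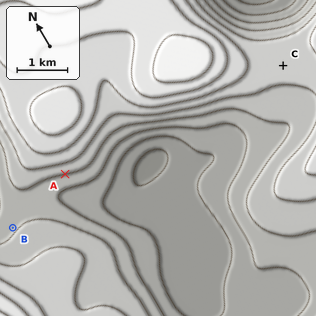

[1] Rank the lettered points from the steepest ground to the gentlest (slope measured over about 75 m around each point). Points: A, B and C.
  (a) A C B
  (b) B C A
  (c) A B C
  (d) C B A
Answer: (c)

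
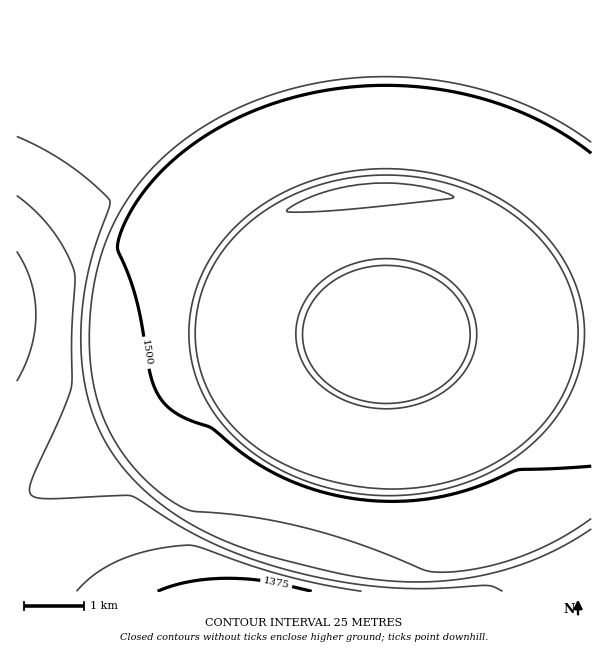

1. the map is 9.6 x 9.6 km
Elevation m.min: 1365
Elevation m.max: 1625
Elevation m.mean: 1505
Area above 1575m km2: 6.7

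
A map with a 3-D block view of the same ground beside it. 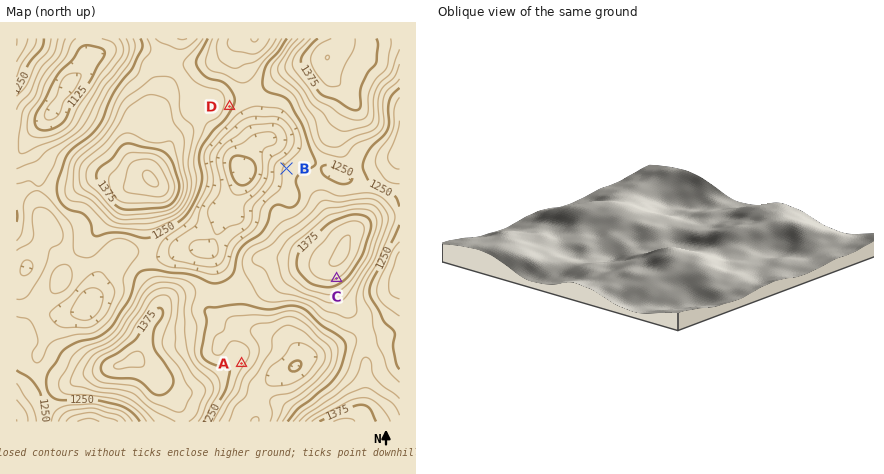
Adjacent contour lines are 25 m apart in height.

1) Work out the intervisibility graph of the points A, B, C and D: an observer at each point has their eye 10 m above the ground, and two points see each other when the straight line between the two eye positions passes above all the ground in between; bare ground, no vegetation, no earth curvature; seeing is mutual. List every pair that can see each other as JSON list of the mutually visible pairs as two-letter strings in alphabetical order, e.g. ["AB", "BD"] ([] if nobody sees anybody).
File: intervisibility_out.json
["AC", "BD"]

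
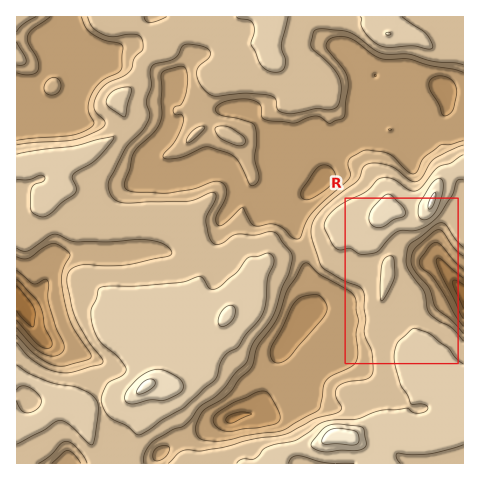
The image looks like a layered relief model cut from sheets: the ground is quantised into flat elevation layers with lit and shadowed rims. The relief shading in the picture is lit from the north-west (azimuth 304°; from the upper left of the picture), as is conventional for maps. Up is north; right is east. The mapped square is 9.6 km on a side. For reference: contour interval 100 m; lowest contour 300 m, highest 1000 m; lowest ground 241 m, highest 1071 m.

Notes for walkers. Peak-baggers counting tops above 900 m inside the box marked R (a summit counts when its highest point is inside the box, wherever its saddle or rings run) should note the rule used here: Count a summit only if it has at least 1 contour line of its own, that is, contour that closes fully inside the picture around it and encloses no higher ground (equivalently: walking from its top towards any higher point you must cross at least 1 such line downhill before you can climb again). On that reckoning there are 2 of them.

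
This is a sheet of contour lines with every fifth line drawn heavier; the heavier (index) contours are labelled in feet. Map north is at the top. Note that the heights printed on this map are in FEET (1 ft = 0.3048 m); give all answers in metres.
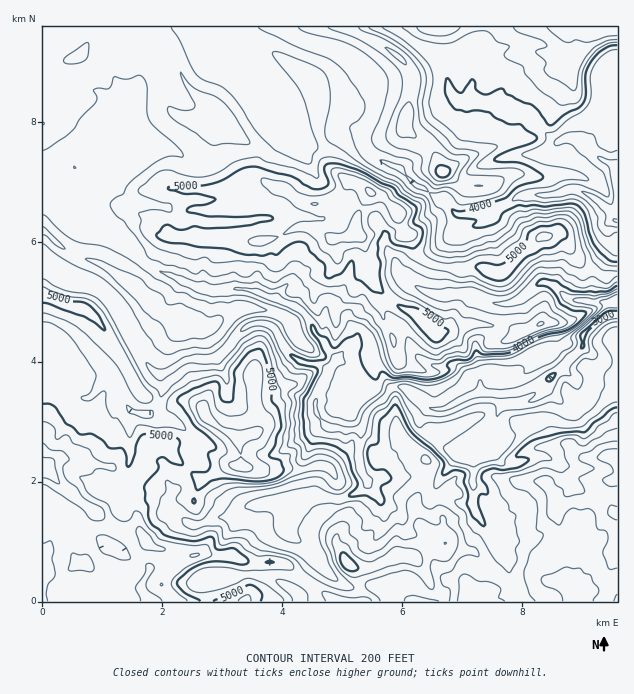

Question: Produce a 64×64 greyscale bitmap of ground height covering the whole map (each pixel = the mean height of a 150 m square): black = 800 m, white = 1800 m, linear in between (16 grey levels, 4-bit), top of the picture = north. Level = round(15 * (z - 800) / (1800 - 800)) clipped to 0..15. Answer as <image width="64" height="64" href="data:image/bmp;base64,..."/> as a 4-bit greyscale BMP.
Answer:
<image width="64" height="64" href="data:image/bmp;base64,Qk12CAAAAAAAAHYAAAAoAAAAQAAAAEAAAAABAAQAAAAAAAAIAAATCwAAEwsAABAAAAAAAAAAAAAAABEREQAiIiIAMzMzAERERABVVVUAZmZmAHd3dwCIiIgAmZmZAKqqqgC7u7sAzMzMAN3d3QDu7u4A////ANzMzMzMy8zMu7u7y7upmaqqqqmIiIiId3d3iIiIiIiI3MzMzMzMzcuqqqq7upmZqpmZmIiImYh3d3d4iIiIiIjdzMzMzMzMy6qqqqqpmZmYiaqZmZmZiHd3d3iIiIiIiN3d3czMzMzMuqqqqqqqqYiKu6qZmamId4iHeIiIiIiZ3d3dzMzMzMzMu7u7u6qYiJu6qqqqqZmIiHd4mZiIiJrd3dzMzMzdzN3Lu6qZmId4q6mZq6qpqYiHd3iJmYiJmt3MzMzMzdzMu7qqmYh3d4mqmYiamaqqmId3d4iZmIiZ3czMzMzdy6qqqpmYh3d3iaqYiImZmqmYd3d3iJmYiZnNzMzMzNy6qZmZiIiHd3eImZiIiImZmYd2d3iImZmZmszMzdzMy6qZmZiId3d3d3iJiHd4iZmZh2d3d4iZmZmqzMzd3LvLqpqqmYh3d3d3eIiId3eIiIh2Z3d3iJmZmarM3dzLu7uqqrupmId3d3d3d3dmd4iIh3Znd3iJmZmZqs3dy7u7u6qqu6qZmIiHd3eIdmZ3iId4dmZ4iJmZmZmq3tzMu7u7uqq7u7u7uqmIiJh2Vmd4h3d1Z3iJmZmZmqru3MzMy7u6q7u7zN3MupmZmGVmZ3iIZmVWd3iIiImZqu7czMzLu7u7urzN3Mu6mZmXZWd3eIhlREVVZnd4iZqq3dzMu7u7u7uqu83cu6qYiHZld3d4h1REREVnd3iJmqrczMu7urvMu6q7zdzLqYdmZlVnd4dlVERERFZ3iIiJmczLu7qqq7u6qrzd3dypdlVVVFZ4dlVVRERERWZnd3iJzLu7qqqqqqqrzdzd3Ll2VEVUVnh1VVVVRERVVVVVZ4i7uqqqqZmZqr3czMzMuXZVVmVWd2REREVURFVVVURWd7u6qqqpmZqrzdy7zMu5dVVmZUVmVDMzNERDM0REREVWu7qqqpmqqavMy7vMy6l2VWZmVFVDMzMjMzMzMzNERFW7qqqqmqqZqrvLq8zLqYdVZmZmRDNEQzMiMiIiI0REVbuqqqmaqYiZqrurzMupmGVmZmZVVWVUMzMzMyIjM0RFuqqqqaqoiImZmavMypiIZVZmZniIh3ZDMzM0MyIzREW6qqqaqpiIiIiImry6h2ZmVWZ3iZiHdlVEREREMiNERLq6qqqqiJmZiIiJu7mHeHZVZneamImYh2ZmVEREIjNFu6qqqqmJmaqZmYiaqXeIdmZmeJqZqqmYeJmGVERCJEWqqqqrqImaqqqqmImYeJhmd2Z4qpq7uqiImZmGVUIkRaqqqrqYmaqqqqqYd3eJh3eHd4mpqry7qZmZmamYdSJEqqq7uYiaqqqqqqmIiJmHiIiImqqru6qZmZmZmpmHUiOru7upiZqqqqqqqqmZiHiYmImqq7upmZiIiIiJh2ZkMru7qpiZqqqqmZmZmYd3iZmZmaq7qpiIiHd3d3iGVERDqpmZiZqqqpmIiHh3eIiZmZqqu6qYiIiIiJmHd3ZmZmWZiIiZqqqZiIiIiIiJmJmqqru7qYiZmZmauph2ZniIh5iImZqqqZiImZmZmZqpmqu7u7uZmZqqqru7uYd3iZiIiJmaqqmZmZmqqqqqqqqqq8u7y5maqqqqu7u6mZmZmHeJmqqpmYmaqqqqq7u7uqu8zLvLqaqpmZmqqru6qqqXZZqpmZmZmaq7u7u7vMu7u8zczMuru6mHeImaq7u7qoZVqpmZmYiau7u7u7vMzMu7zd3dy7zMqHd3d4mavMu5dVWpmZmIiaq7u7u7u7u7vMzMzd3LvMupd3Zmd5q7u6l1RJmYiImZqququ7u7u7u7zMzM3cvNy5iHZmZniZmqqGVDmImZmZqqqqu7u7u7u7vMzMzNzN3LmHZmZmZ3d3iHZDOImZmZmZqqqru7u7u7vMzczM3d3LqXZ3h3ZmZVVWZDQ4iZmZmZqqu7u7u7u7zMy7zM3e3LmId4iZiHZVVERERUiZmZmZmaq7u7u7u7zMy7q83d26mHiZmZmZh2ZmVVVVOZmZmZmZmqqqqqu7u7u6qrzcypiHiaupiIiId2ZmZVQ5mZmZmZmZmpmZmqu6qqmau7qYh3iJq6qHd3dmZVVVRDmZmZmZmZmZmZmaqqqZmZmqqYd4iJmqmZh2ZlVVVVRESZmZmZmZmZmZqqqqqpmYmZmYiImZmqmIiHd2ZlVVREVZmZmZmZmZmZqqqqqpmIiZmYiImaqqmId3d3d2ZURERVqpmZmZmZmZqqqqqpmIiJmZiIiJqqmId3d3d2ZmVVVVWqmZmZmZmaqqqrupmYiImZmIiImqqId3d2ZmZmZlVVVaqpmZmZmZqqqquqmYiImZmYiIiaqod2ZmZmZmZ3ZlVVqpmZmZmZmqqqqqmZiIiZqZiIiImph2ZmZmZmZ3d3ZVWZmZmZmZmaqqqqmZiIiZmpmIiIiamHZmZmZmd3eIhlVZqpmZmZmZqqqpmZmIiZmqmYiIiJmodmZmZmd3eIiGVVqqqpmZmZmqqpmZmIiZmaqZiIiImqh2ZmZnd3eIiYZVWqqqqpmZmqqpmZmIiZmZmZiIiIiamHZ2Znd3eIiJh1VaqqqqmaqqqpmZiIiZmZmYiIiImamHd3dnd3eIiJmYZVqqqqqZqqqqmZiIiZmZiIiIiImqmHd3d3d3d4iImZmGaqqqqpmqmqmZmImZmYiIiIiJmpmHd4h3d3d4iImZmZmKqqqqmZmqqZmYiIiIiIiImZmYh3eImYh3d4iJmZmZmZ"/>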